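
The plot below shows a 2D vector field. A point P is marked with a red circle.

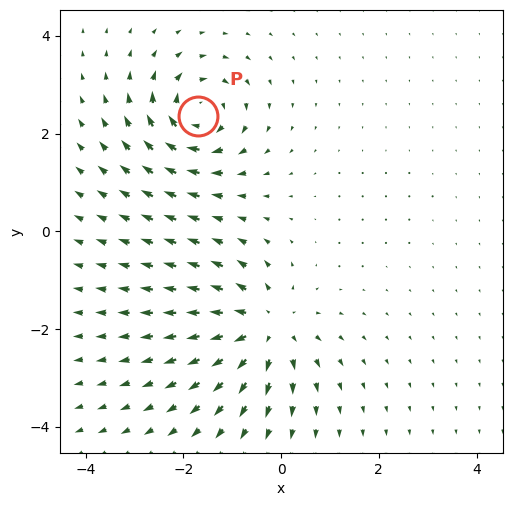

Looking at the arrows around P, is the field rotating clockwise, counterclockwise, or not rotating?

clockwise

Near P at (-1.7, 2.4) the arrows circulate clockwise. The curl (z-component) there is about -5; negative curl means clockwise rotation.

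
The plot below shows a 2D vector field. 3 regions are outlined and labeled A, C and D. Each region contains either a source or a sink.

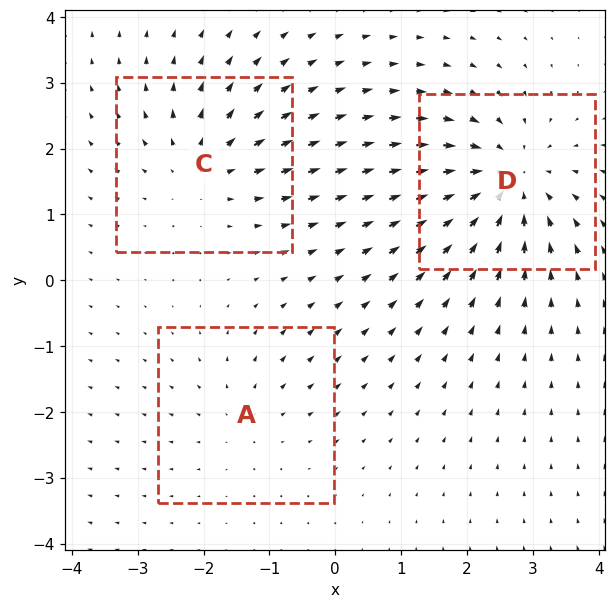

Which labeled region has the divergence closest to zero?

Divergence at each region's feature centre — A: about +2, C: about +3, D: about -5. Region A is closest to zero.

A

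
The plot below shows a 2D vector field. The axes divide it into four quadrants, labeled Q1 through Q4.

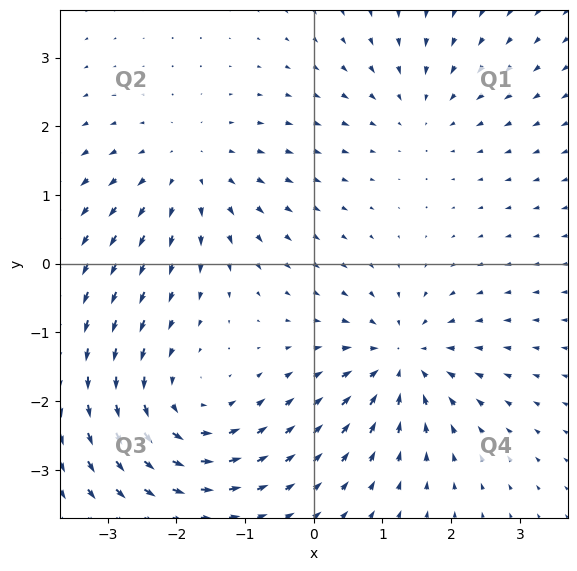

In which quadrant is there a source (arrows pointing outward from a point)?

Q2

The source sits at approximately (-1.8, 1.3), which lies in quadrant Q2. The divergence there is about +3, positive as expected for a source.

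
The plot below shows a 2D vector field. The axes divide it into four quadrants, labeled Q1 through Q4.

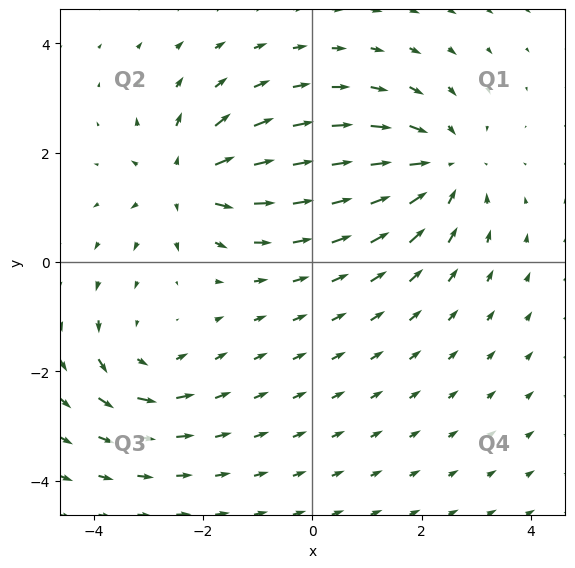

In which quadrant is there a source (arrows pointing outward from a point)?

The source sits at approximately (-2.3, 1.5), which lies in quadrant Q2. The divergence there is about +5, positive as expected for a source.

Q2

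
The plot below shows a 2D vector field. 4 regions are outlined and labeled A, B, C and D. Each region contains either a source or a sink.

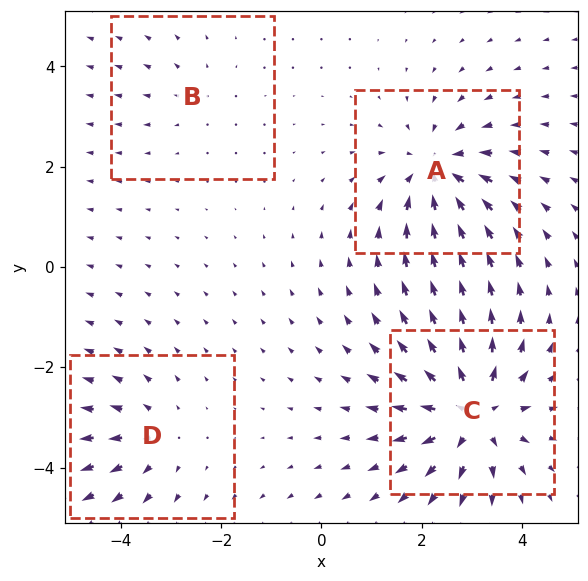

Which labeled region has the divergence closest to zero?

Divergence at each region's feature centre — A: about -5, B: about +2, C: about +6, D: about +3. Region B is closest to zero.

B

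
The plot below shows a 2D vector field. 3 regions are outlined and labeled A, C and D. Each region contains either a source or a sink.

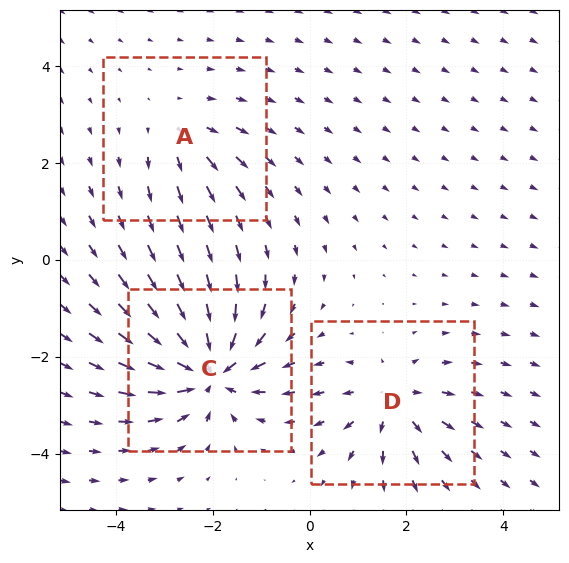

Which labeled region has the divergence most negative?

C

Divergence at each region's feature centre — A: about +2, C: about -6, D: about +4. Region C is most negative.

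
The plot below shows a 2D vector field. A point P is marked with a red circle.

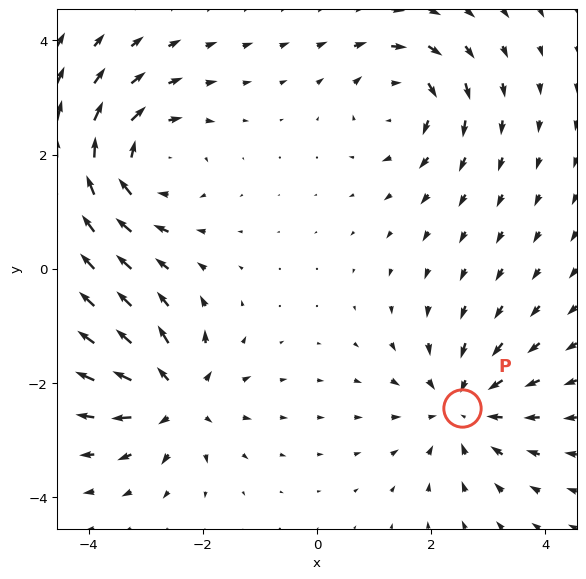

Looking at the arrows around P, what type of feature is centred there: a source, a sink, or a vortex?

At P (2.5, -2.4) the arrows converge inward. Divergence about -4, curl ≈0 — negative divergence with near-zero curl is a sink.

sink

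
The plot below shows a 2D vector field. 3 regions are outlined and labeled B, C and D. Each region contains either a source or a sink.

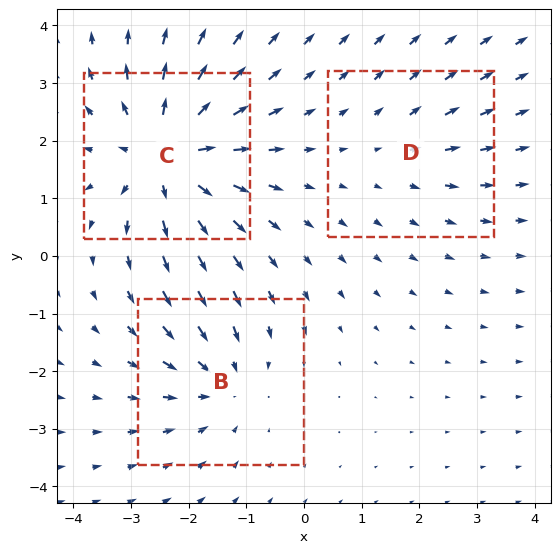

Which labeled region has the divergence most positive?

C

Divergence at each region's feature centre — B: about -3, C: about +5, D: about +2. Region C is most positive.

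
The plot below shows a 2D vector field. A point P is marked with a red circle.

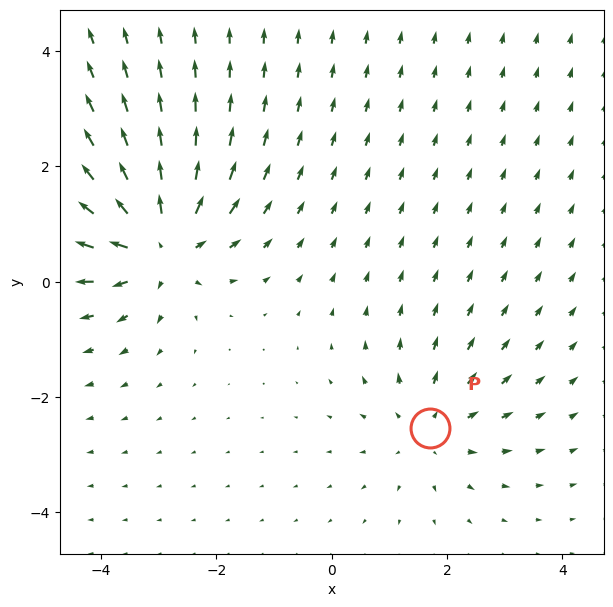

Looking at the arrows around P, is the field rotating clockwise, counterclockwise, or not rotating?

not rotating

Near P at (1.7, -2.5) the arrows show no circulation. The curl there is ≈0.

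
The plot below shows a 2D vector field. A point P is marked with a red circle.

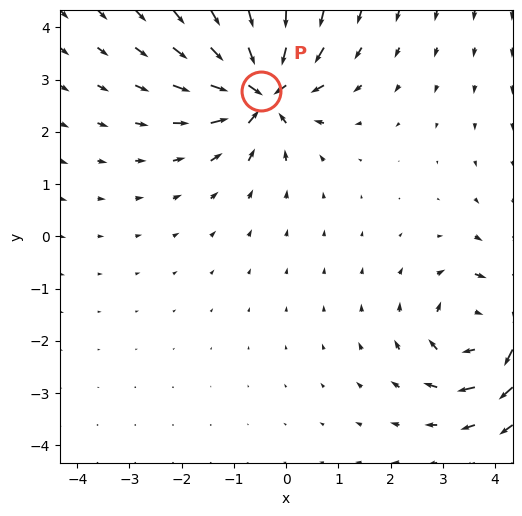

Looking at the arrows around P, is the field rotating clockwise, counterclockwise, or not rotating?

not rotating

Near P at (-0.5, 2.8) the arrows show no circulation. The curl there is ≈0.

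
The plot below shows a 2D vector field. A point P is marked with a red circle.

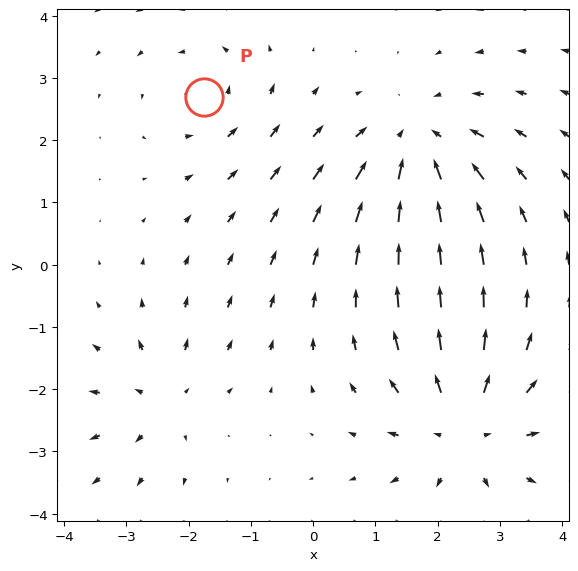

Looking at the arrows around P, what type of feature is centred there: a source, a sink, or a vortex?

vortex

At P (-1.8, 2.7) the arrows circulate counterclockwise. Divergence ≈0, curl about +3 — near-zero divergence with nonzero curl is a vortex.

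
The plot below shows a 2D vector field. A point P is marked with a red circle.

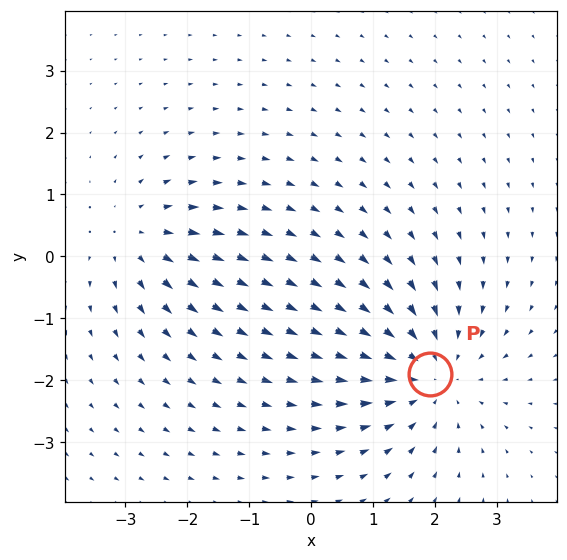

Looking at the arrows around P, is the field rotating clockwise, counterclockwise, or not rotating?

Near P at (1.9, -1.9) the arrows show no circulation. The curl there is ≈0.

not rotating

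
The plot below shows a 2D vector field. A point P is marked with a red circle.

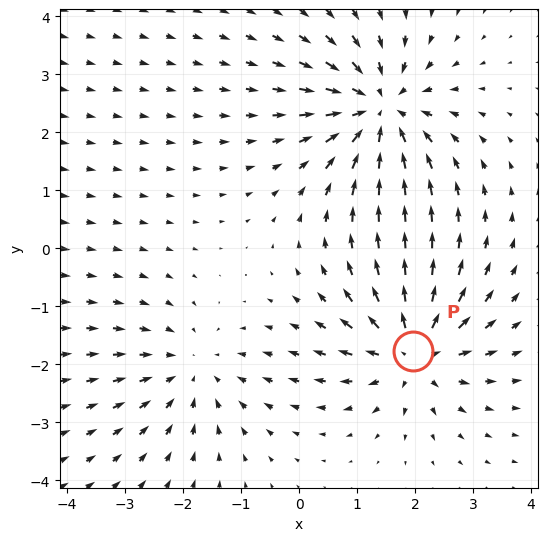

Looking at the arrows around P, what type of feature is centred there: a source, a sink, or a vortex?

source

At P (2.0, -1.8) the arrows spread outward. Divergence about +5, curl ≈0 — positive divergence with near-zero curl is a source.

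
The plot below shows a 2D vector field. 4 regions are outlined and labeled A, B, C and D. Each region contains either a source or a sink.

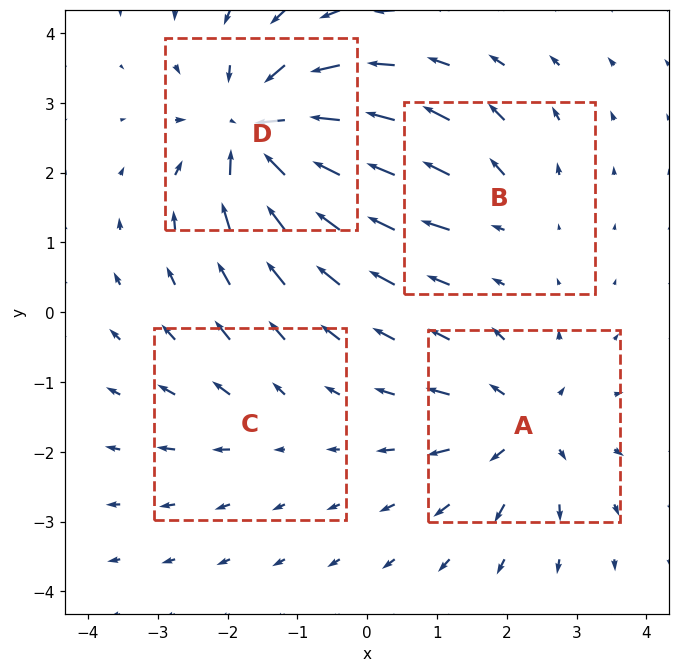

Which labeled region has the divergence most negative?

Divergence at each region's feature centre — A: about +5, B: about +3, C: about +2, D: about -8. Region D is most negative.

D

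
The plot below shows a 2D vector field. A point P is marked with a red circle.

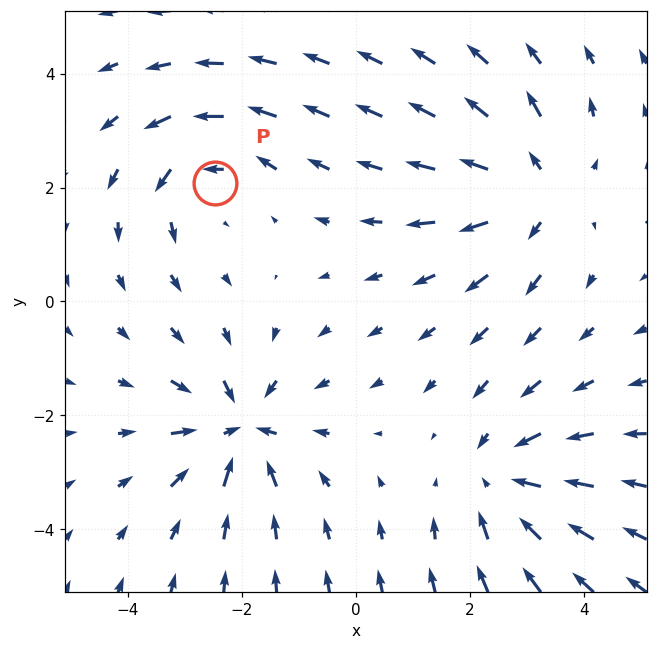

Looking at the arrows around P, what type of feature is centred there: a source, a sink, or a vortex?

At P (-2.5, 2.1) the arrows circulate counterclockwise. Divergence ≈0, curl about +3 — near-zero divergence with nonzero curl is a vortex.

vortex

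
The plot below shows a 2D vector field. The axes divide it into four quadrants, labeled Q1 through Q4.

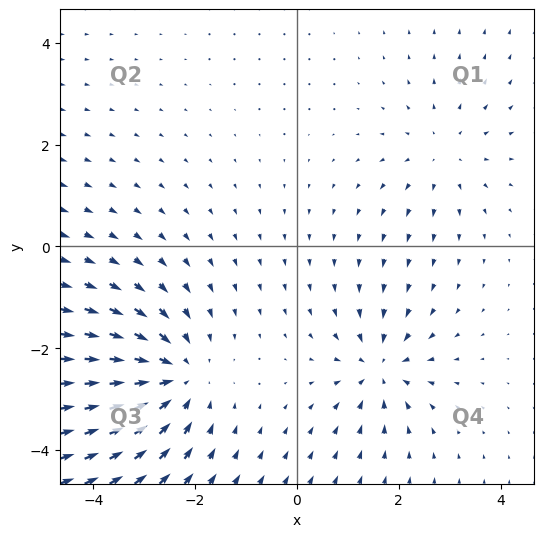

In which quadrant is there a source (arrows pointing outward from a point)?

Q1

The source sits at approximately (2.9, 1.8), which lies in quadrant Q1. The divergence there is about +2, positive as expected for a source.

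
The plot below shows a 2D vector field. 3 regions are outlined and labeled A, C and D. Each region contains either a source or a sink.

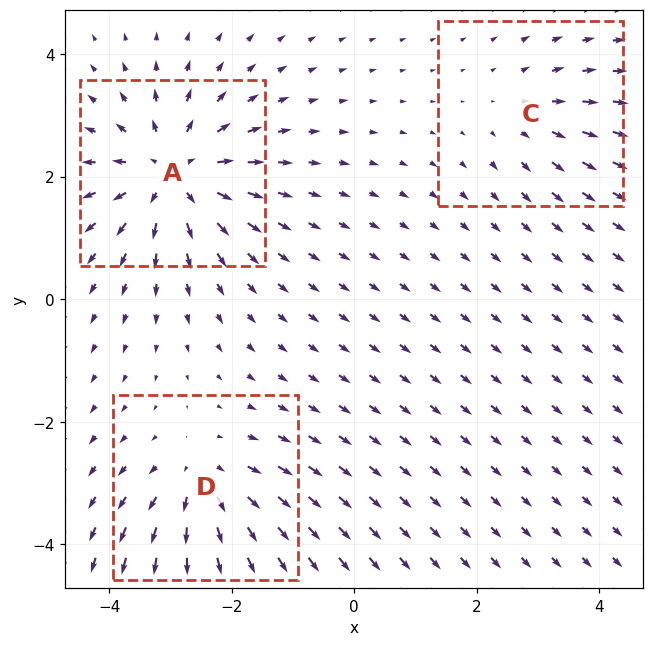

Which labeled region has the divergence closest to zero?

Divergence at each region's feature centre — A: about +5, C: about +2, D: about +4. Region C is closest to zero.

C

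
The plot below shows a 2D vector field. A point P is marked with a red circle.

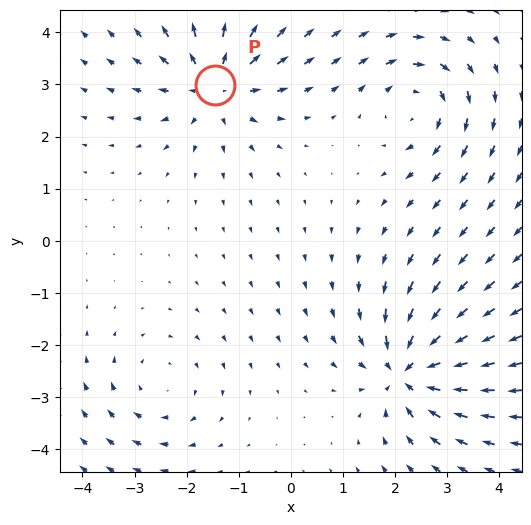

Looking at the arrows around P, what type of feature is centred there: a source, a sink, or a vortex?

source

At P (-1.5, 3.0) the arrows spread outward. Divergence about +5, curl ≈0 — positive divergence with near-zero curl is a source.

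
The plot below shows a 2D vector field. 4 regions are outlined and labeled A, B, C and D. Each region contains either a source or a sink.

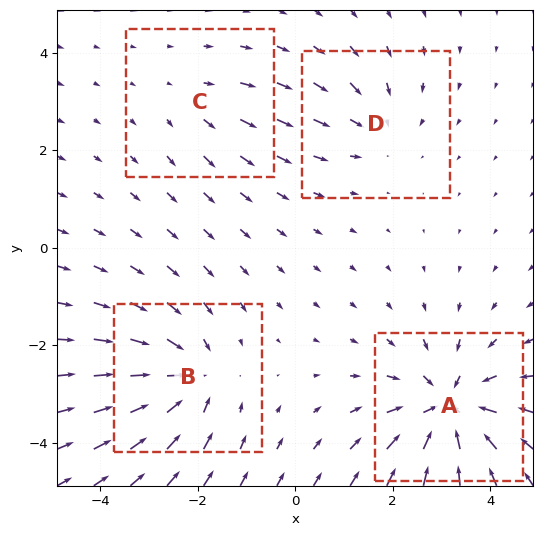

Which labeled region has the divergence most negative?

Divergence at each region's feature centre — A: about -7, B: about -5, C: about +2, D: about -3. Region A is most negative.

A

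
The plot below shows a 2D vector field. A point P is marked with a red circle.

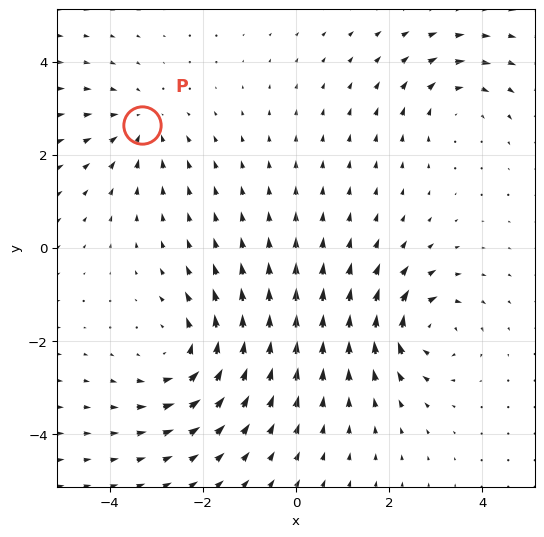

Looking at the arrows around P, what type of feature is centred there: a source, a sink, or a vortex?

sink

At P (-3.3, 2.6) the arrows converge inward. Divergence about -3, curl ≈0 — negative divergence with near-zero curl is a sink.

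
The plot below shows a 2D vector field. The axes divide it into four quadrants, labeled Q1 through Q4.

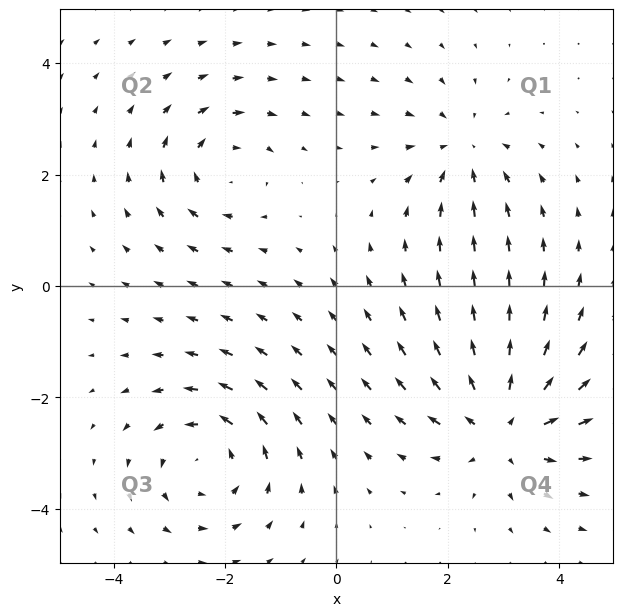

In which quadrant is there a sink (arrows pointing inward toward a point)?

Q1

The sink sits at approximately (2.3, 2.4), which lies in quadrant Q1. The divergence there is about -3, negative as expected for a sink.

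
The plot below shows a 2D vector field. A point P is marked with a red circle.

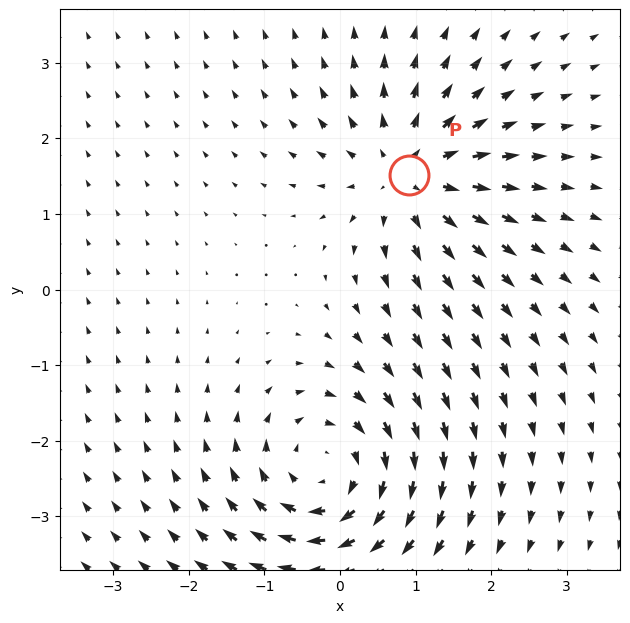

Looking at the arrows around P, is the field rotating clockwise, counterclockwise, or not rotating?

not rotating

Near P at (0.9, 1.5) the arrows show no circulation. The curl there is ≈0.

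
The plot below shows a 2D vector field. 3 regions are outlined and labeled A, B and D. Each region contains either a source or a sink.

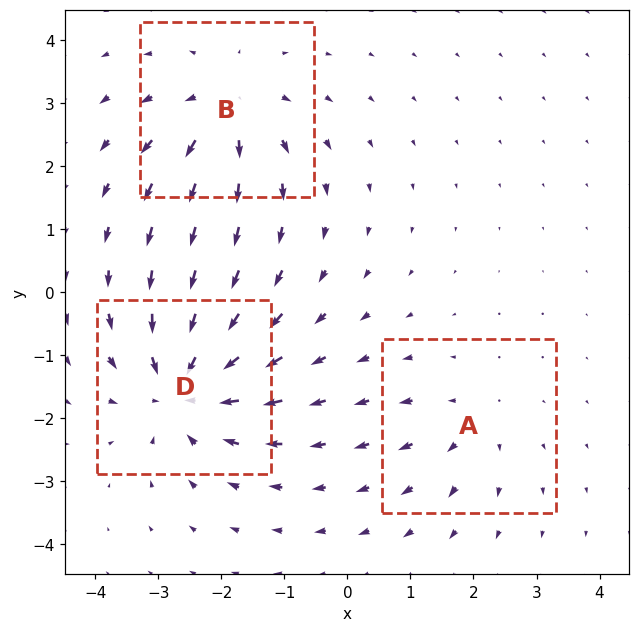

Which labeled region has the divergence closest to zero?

Divergence at each region's feature centre — A: about +2, B: about +4, D: about -5. Region A is closest to zero.

A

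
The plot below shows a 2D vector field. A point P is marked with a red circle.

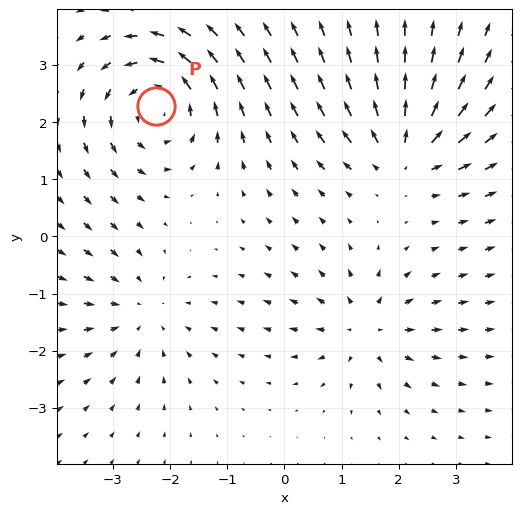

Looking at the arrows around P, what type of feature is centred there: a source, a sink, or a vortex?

vortex

At P (-2.2, 2.3) the arrows circulate counterclockwise. Divergence ≈0, curl about +5 — near-zero divergence with nonzero curl is a vortex.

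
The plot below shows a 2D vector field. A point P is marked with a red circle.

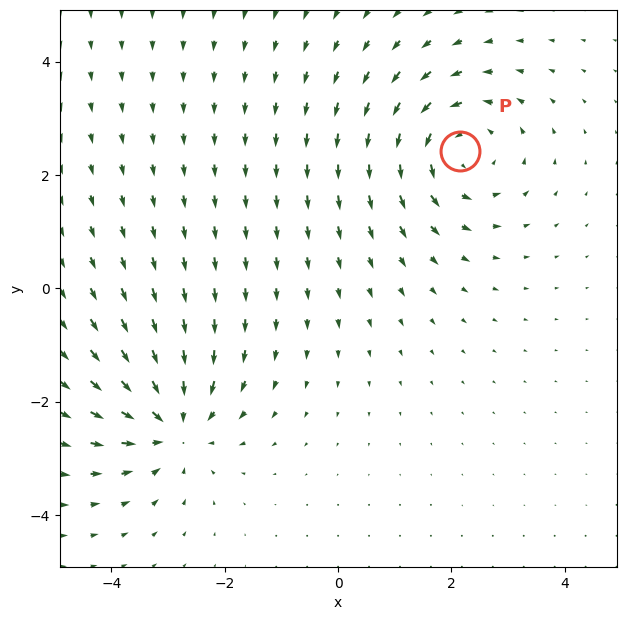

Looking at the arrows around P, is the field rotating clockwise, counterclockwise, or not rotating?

Near P at (2.1, 2.4) the arrows circulate counterclockwise. The curl (z-component) there is about +4; positive curl means counterclockwise rotation.

counterclockwise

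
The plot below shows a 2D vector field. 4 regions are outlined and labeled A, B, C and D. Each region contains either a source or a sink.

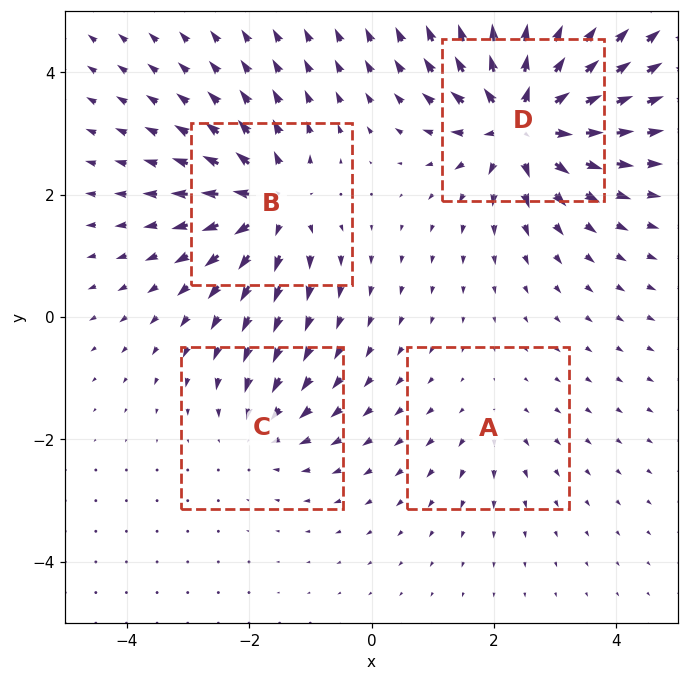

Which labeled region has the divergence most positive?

Divergence at each region's feature centre — A: about +2, B: about +6, C: about -4, D: about +9. Region D is most positive.

D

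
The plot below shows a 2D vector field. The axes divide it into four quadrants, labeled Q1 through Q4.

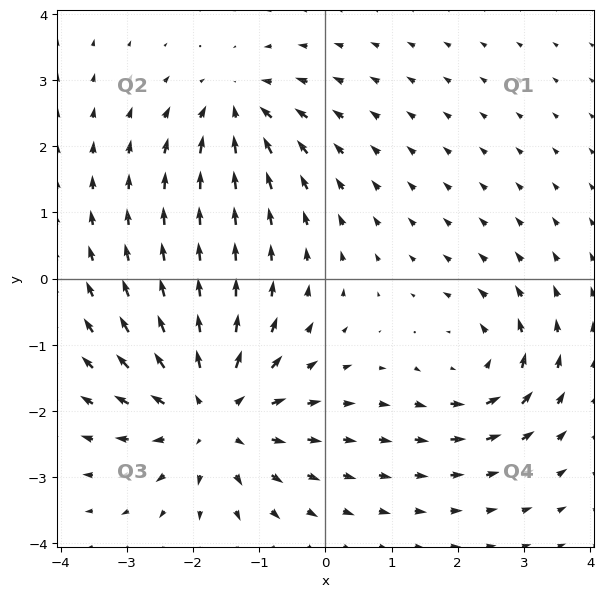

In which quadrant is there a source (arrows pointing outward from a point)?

The source sits at approximately (-1.7, -2.0), which lies in quadrant Q3. The divergence there is about +4, positive as expected for a source.

Q3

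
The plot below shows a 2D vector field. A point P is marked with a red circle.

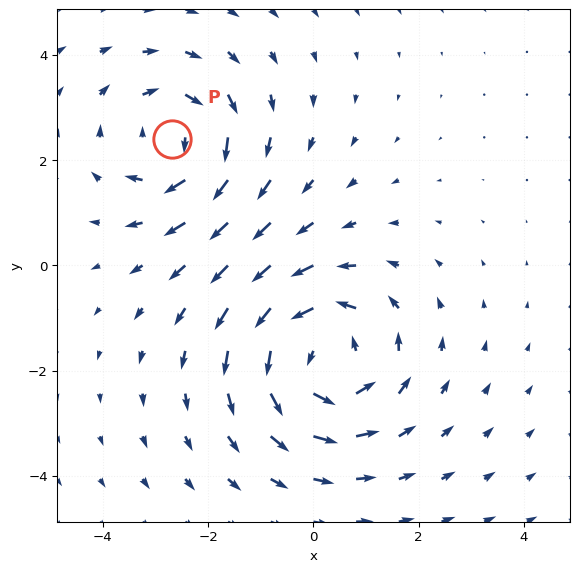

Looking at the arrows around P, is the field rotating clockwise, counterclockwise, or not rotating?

Near P at (-2.7, 2.4) the arrows circulate clockwise. The curl (z-component) there is about -3; negative curl means clockwise rotation.

clockwise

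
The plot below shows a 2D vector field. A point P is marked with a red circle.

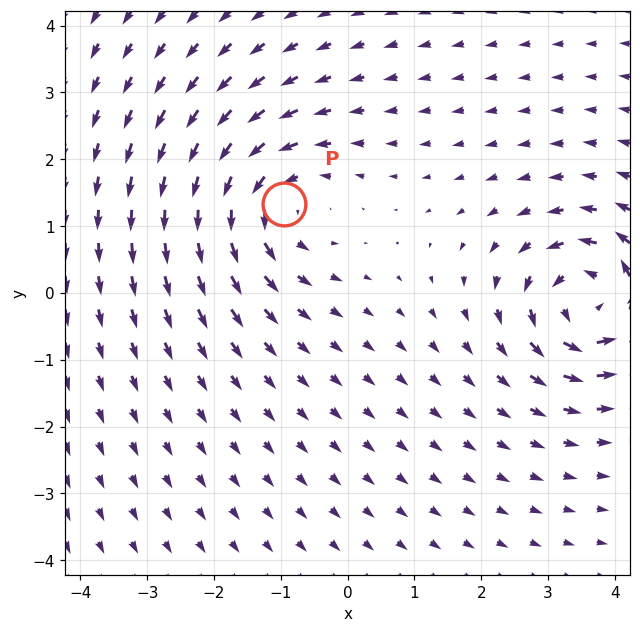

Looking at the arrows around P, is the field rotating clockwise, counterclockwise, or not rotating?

Near P at (-0.9, 1.3) the arrows circulate counterclockwise. The curl (z-component) there is about +5; positive curl means counterclockwise rotation.

counterclockwise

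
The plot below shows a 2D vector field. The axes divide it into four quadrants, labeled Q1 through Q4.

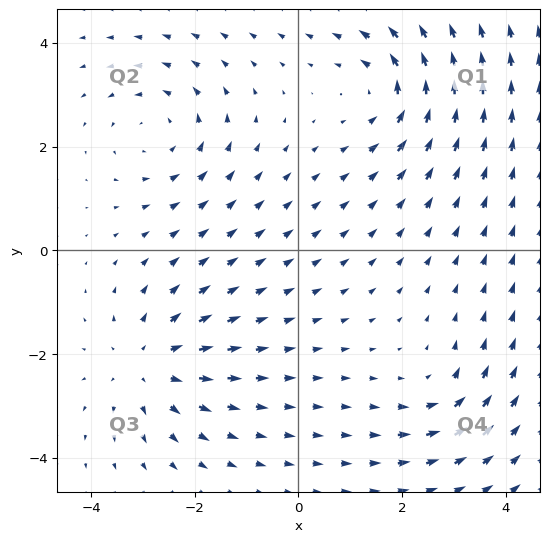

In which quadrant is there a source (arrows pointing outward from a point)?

Q3

The source sits at approximately (-2.9, -2.2), which lies in quadrant Q3. The divergence there is about +4, positive as expected for a source.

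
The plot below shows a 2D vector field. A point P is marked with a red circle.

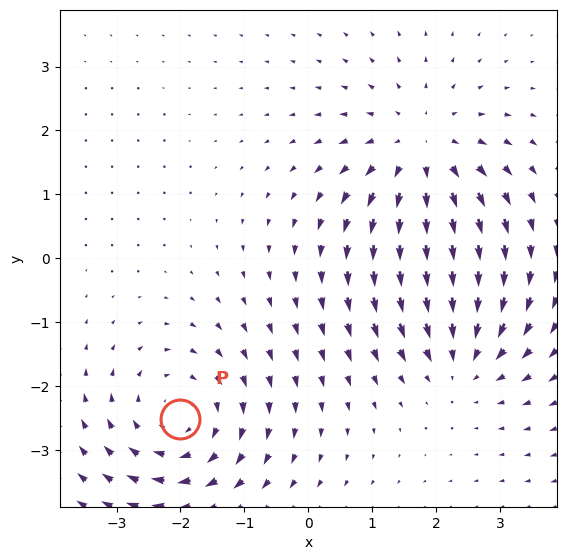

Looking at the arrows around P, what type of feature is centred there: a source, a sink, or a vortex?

At P (-2.0, -2.5) the arrows circulate clockwise. Divergence ≈0, curl about -4 — near-zero divergence with nonzero curl is a vortex.

vortex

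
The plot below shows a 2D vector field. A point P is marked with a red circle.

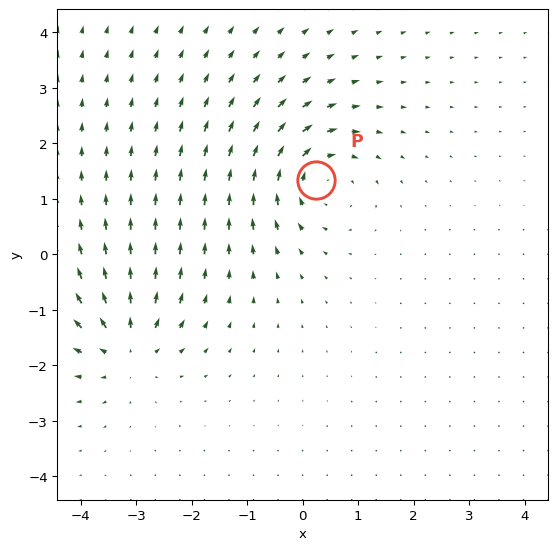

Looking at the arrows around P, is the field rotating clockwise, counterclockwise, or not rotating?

Near P at (0.2, 1.3) the arrows circulate clockwise. The curl (z-component) there is about -4; negative curl means clockwise rotation.

clockwise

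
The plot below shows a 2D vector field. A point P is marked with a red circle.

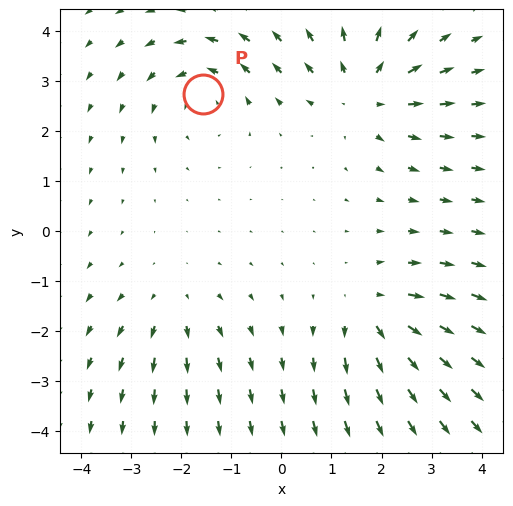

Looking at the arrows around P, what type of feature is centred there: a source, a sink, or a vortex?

vortex

At P (-1.6, 2.7) the arrows circulate counterclockwise. Divergence ≈0, curl about +3 — near-zero divergence with nonzero curl is a vortex.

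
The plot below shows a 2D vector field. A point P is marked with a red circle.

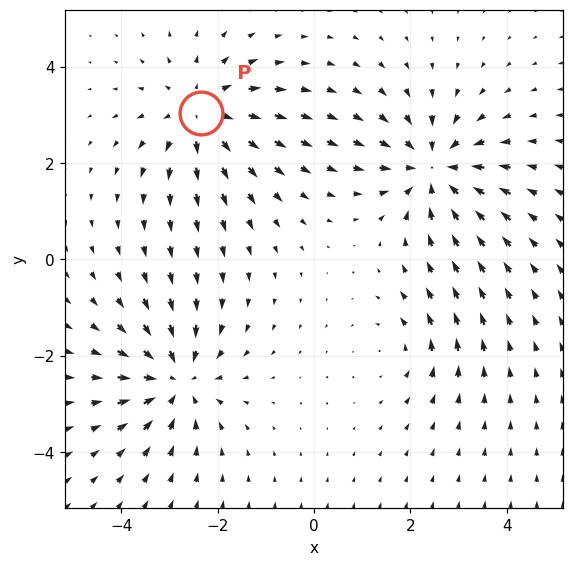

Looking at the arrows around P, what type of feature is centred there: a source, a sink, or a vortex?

At P (-2.3, 3.0) the arrows spread outward. Divergence about +4, curl ≈0 — positive divergence with near-zero curl is a source.

source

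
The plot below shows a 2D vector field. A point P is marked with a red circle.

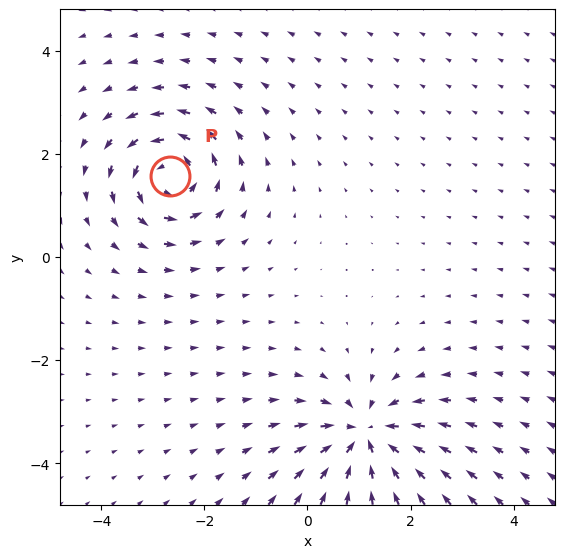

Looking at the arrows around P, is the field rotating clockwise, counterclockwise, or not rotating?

counterclockwise

Near P at (-2.7, 1.6) the arrows circulate counterclockwise. The curl (z-component) there is about +4; positive curl means counterclockwise rotation.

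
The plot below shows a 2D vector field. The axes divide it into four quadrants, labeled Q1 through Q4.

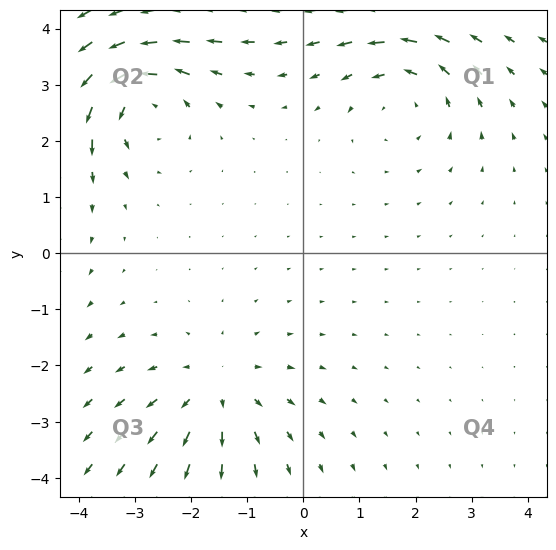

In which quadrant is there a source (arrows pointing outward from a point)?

Q3

The source sits at approximately (-1.6, -2.4), which lies in quadrant Q3. The divergence there is about +3, positive as expected for a source.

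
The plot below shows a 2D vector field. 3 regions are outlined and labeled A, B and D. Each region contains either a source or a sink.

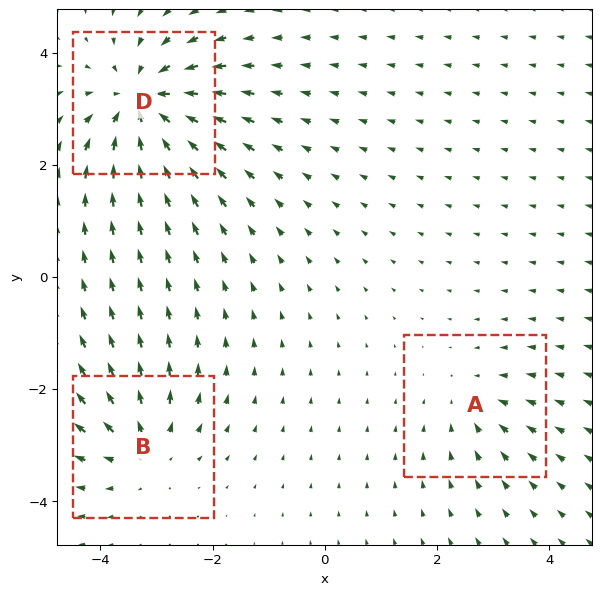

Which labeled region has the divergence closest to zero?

A

Divergence at each region's feature centre — A: about -2, B: about +3, D: about -5. Region A is closest to zero.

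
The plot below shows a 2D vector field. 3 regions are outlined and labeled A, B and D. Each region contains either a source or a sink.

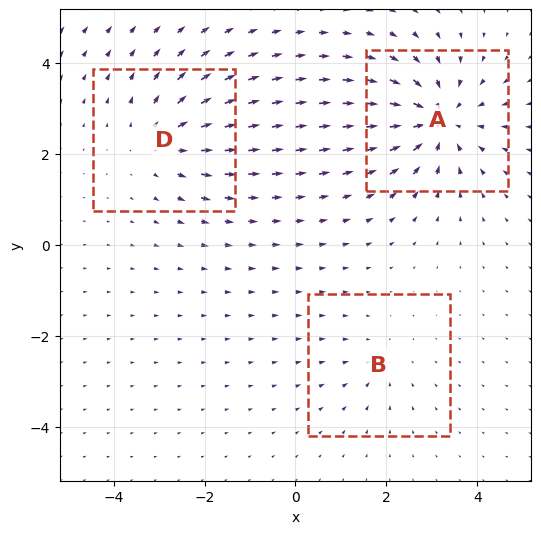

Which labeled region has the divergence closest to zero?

Divergence at each region's feature centre — A: about -5, B: about -2, D: about +3. Region B is closest to zero.

B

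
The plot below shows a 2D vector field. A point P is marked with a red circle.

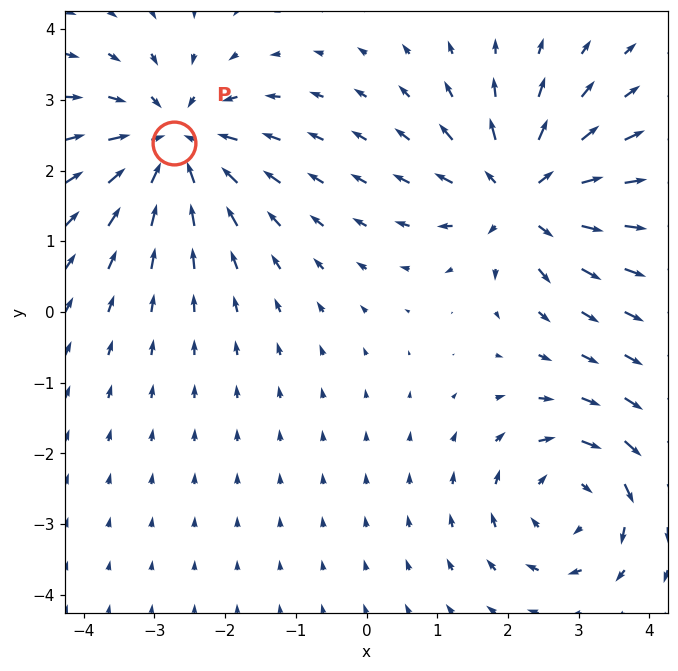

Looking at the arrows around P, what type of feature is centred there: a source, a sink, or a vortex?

At P (-2.7, 2.4) the arrows converge inward. Divergence about -5, curl ≈0 — negative divergence with near-zero curl is a sink.

sink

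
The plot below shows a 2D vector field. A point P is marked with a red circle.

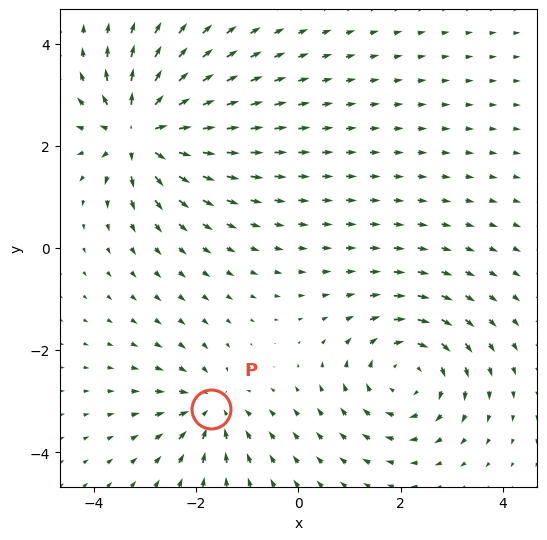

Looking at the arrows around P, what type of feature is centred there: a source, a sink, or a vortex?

At P (-1.7, -3.1) the arrows converge inward. Divergence about -4, curl ≈0 — negative divergence with near-zero curl is a sink.

sink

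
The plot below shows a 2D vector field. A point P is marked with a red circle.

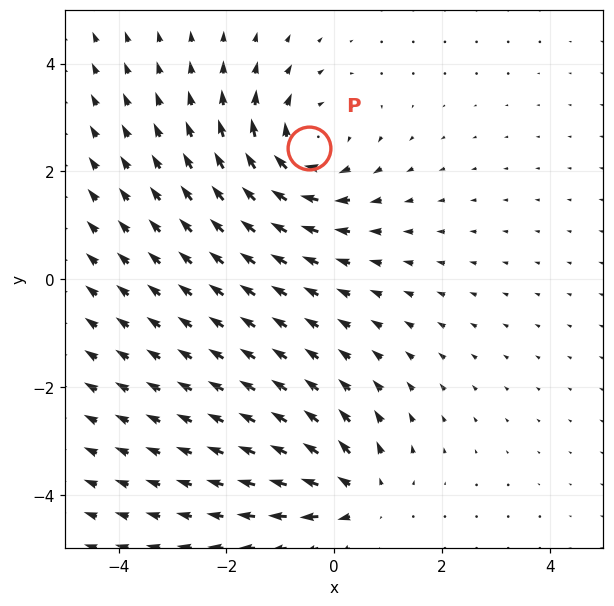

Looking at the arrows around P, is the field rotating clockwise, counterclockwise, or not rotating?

Near P at (-0.5, 2.4) the arrows circulate clockwise. The curl (z-component) there is about -4; negative curl means clockwise rotation.

clockwise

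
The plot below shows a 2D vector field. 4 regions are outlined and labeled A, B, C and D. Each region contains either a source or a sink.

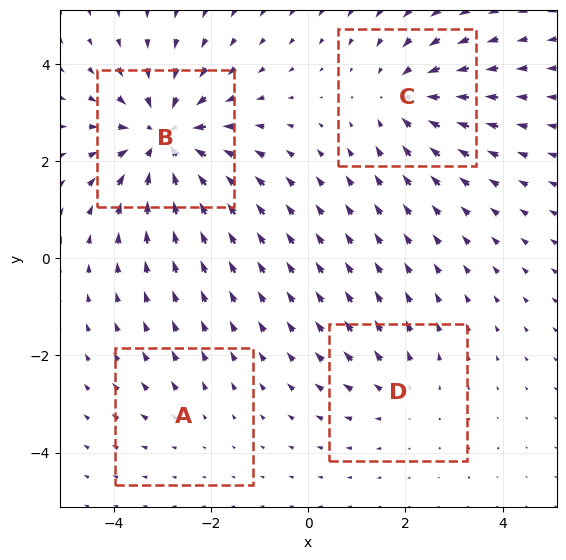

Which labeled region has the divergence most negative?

Divergence at each region's feature centre — A: about +2, B: about -7, C: about -4, D: about +3. Region B is most negative.

B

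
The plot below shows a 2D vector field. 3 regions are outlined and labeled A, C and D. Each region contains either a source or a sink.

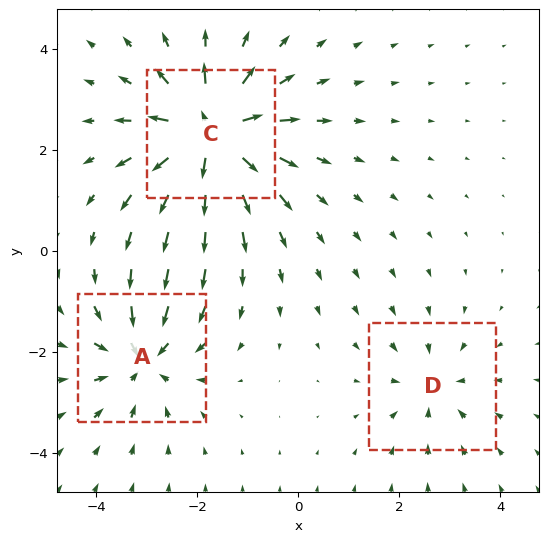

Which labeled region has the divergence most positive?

Divergence at each region's feature centre — A: about -4, C: about +6, D: about -3. Region C is most positive.

C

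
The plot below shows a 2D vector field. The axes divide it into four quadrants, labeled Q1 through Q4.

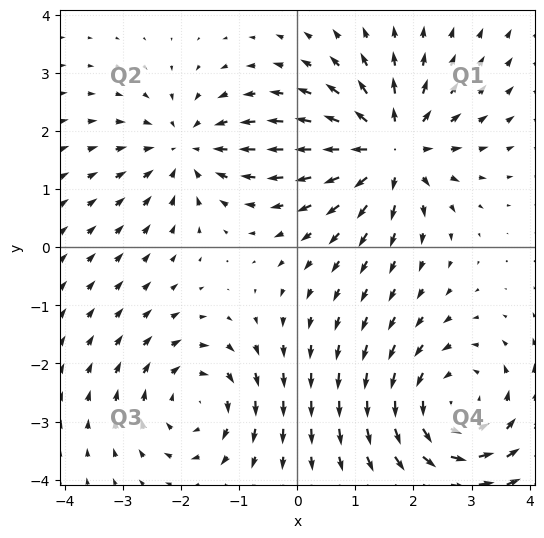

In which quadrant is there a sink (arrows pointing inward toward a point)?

Q2

The sink sits at approximately (-1.9, 1.7), which lies in quadrant Q2. The divergence there is about -4, negative as expected for a sink.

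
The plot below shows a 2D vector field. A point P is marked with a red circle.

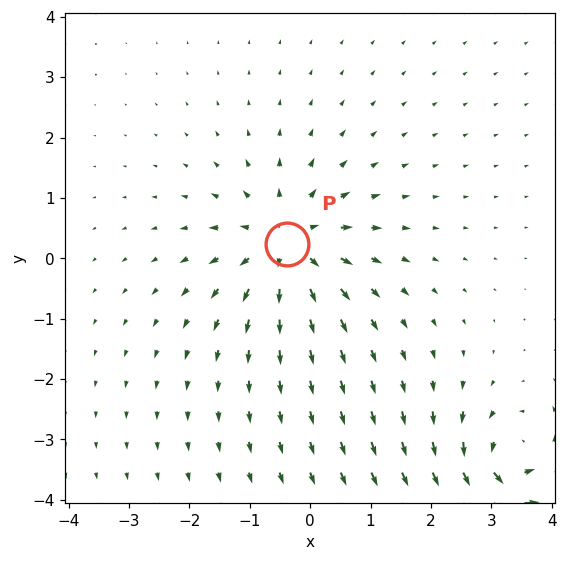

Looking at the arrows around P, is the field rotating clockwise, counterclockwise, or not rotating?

Near P at (-0.4, 0.2) the arrows show no circulation. The curl there is ≈0.

not rotating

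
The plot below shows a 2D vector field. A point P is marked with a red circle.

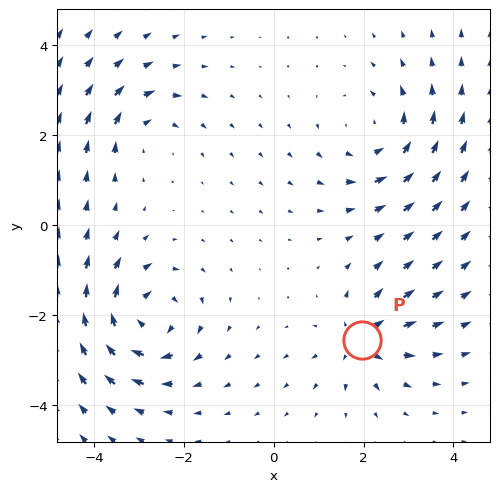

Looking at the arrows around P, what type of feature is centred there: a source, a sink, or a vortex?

source

At P (2.0, -2.6) the arrows spread outward. Divergence about +4, curl ≈0 — positive divergence with near-zero curl is a source.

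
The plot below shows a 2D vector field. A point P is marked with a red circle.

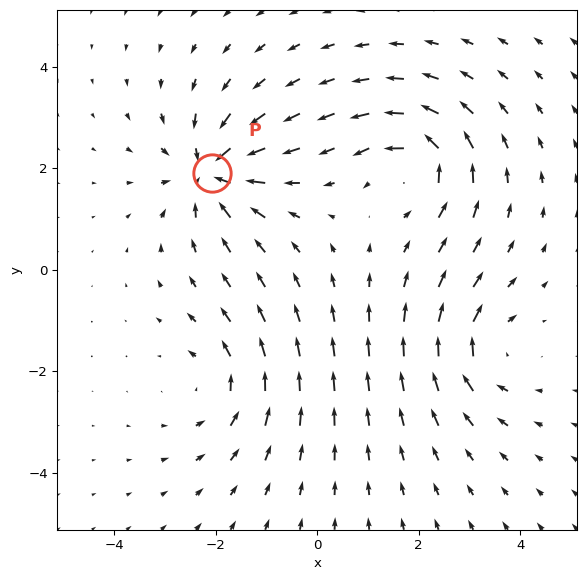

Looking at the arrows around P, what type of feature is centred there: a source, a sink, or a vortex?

sink

At P (-2.1, 1.9) the arrows converge inward. Divergence about -6, curl ≈0 — negative divergence with near-zero curl is a sink.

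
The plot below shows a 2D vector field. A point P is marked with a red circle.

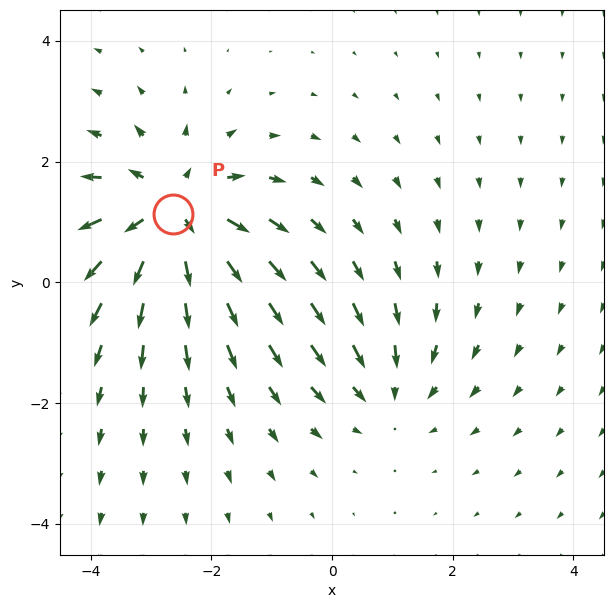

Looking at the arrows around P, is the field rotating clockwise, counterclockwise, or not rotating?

not rotating

Near P at (-2.6, 1.1) the arrows show no circulation. The curl there is ≈0.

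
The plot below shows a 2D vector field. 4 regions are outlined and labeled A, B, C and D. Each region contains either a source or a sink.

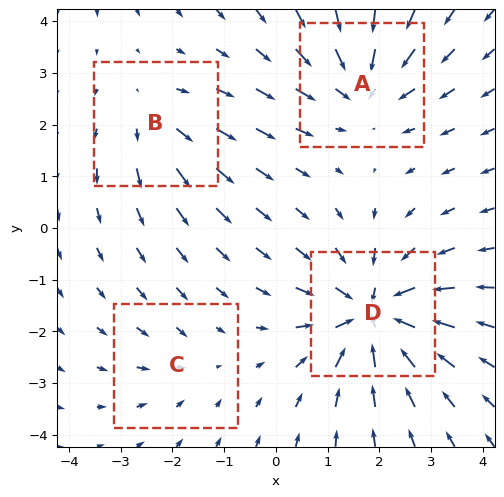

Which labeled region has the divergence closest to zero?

Divergence at each region's feature centre — A: about -5, B: about +3, C: about -2, D: about -7. Region C is closest to zero.

C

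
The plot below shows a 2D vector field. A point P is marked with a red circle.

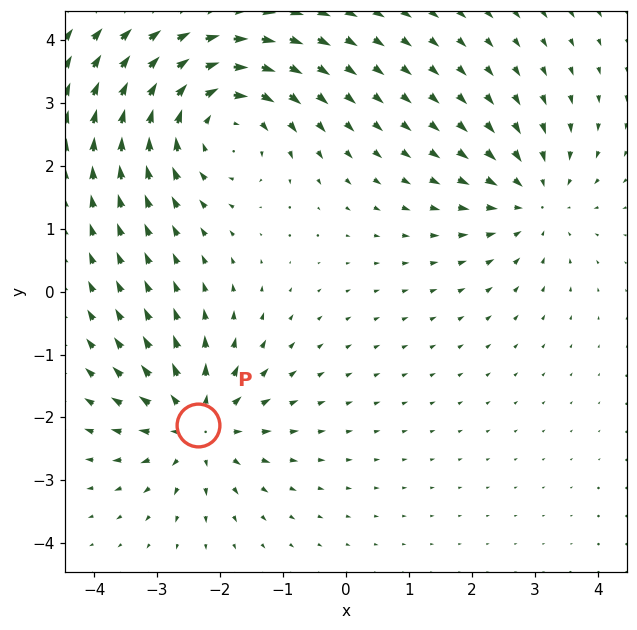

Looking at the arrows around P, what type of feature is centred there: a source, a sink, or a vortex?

source

At P (-2.4, -2.1) the arrows spread outward. Divergence about +4, curl ≈0 — positive divergence with near-zero curl is a source.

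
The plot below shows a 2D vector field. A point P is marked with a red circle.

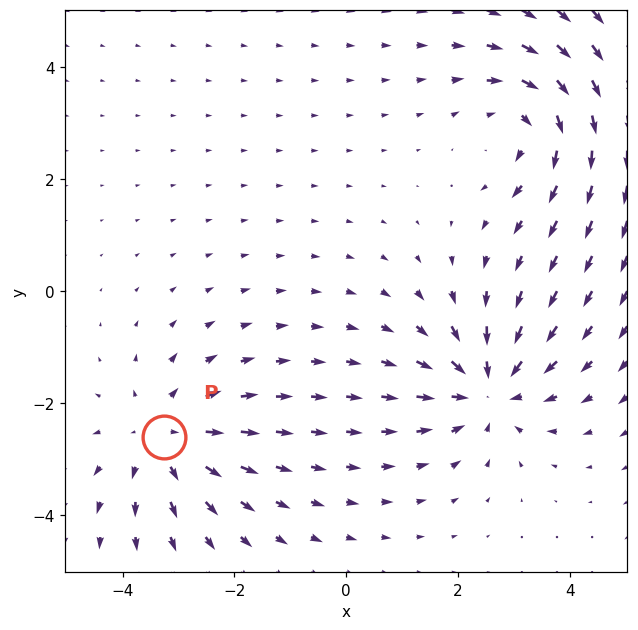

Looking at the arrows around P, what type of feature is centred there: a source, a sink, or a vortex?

source

At P (-3.3, -2.6) the arrows spread outward. Divergence about +2, curl ≈0 — positive divergence with near-zero curl is a source.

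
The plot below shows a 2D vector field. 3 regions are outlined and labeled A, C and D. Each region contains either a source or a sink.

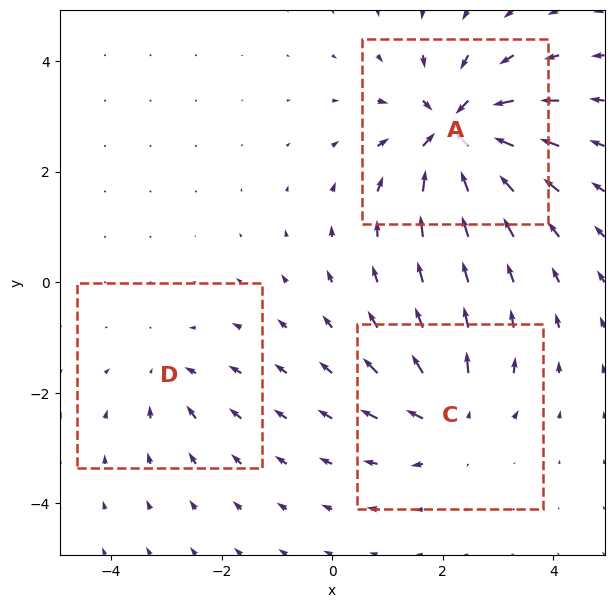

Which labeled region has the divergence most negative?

A

Divergence at each region's feature centre — A: about -6, C: about +4, D: about -3. Region A is most negative.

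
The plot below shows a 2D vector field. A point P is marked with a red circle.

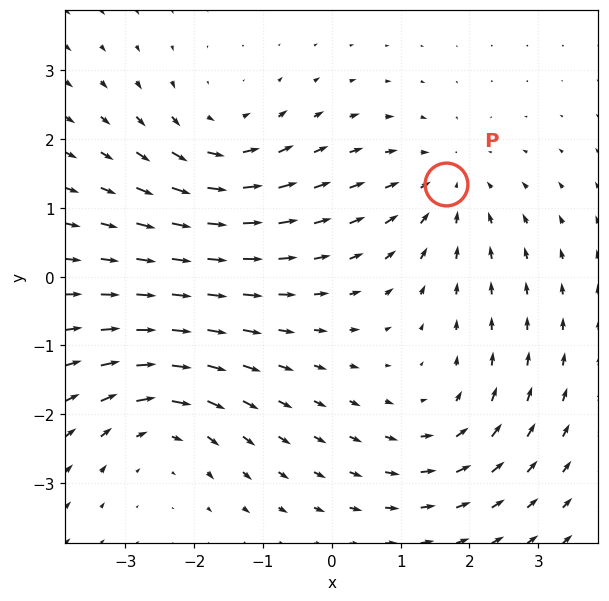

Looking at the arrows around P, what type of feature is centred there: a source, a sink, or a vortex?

At P (1.7, 1.3) the arrows converge inward. Divergence about -4, curl ≈0 — negative divergence with near-zero curl is a sink.

sink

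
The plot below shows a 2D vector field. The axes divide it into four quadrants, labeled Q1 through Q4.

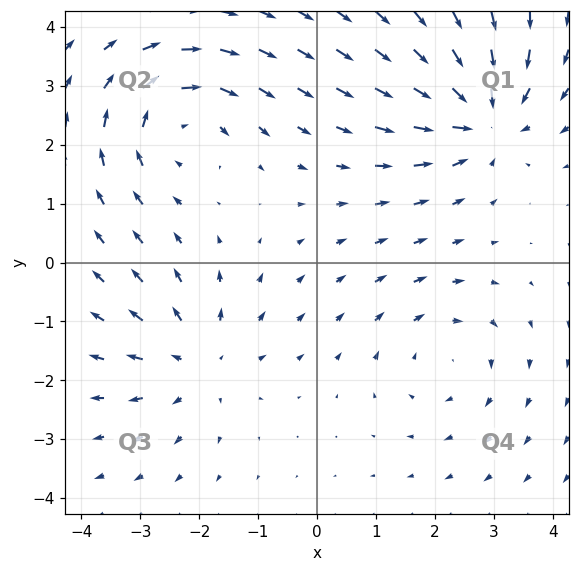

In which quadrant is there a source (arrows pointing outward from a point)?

The source sits at approximately (-2.0, -1.7), which lies in quadrant Q3. The divergence there is about +4, positive as expected for a source.

Q3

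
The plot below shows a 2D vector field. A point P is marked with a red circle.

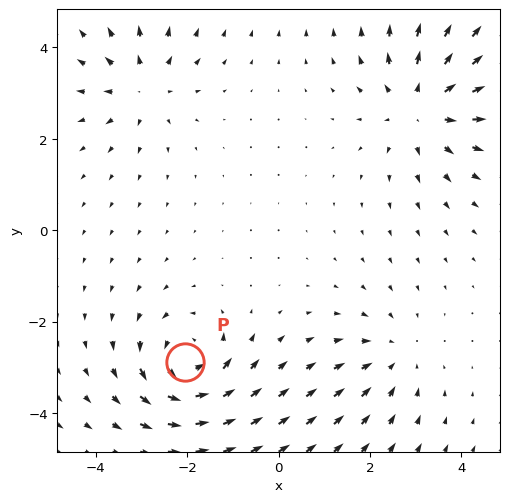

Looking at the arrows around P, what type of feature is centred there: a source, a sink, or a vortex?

At P (-2.0, -2.9) the arrows circulate counterclockwise. Divergence ≈0, curl about +6 — near-zero divergence with nonzero curl is a vortex.

vortex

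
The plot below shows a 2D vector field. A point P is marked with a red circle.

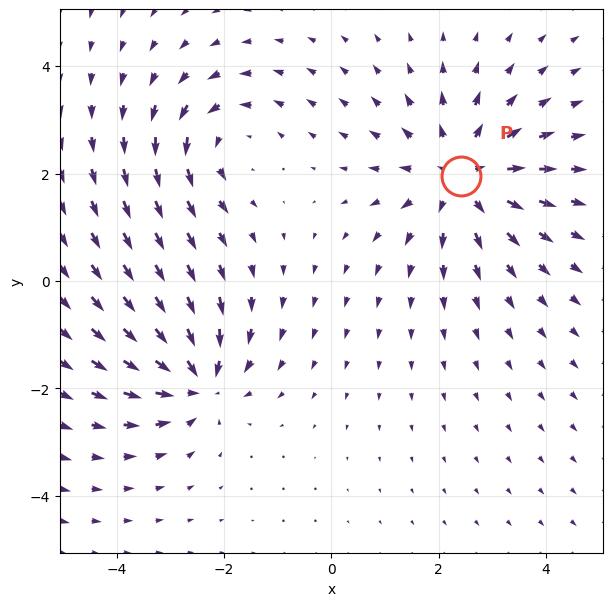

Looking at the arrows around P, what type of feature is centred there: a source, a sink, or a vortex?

source

At P (2.4, 2.0) the arrows spread outward. Divergence about +4, curl ≈0 — positive divergence with near-zero curl is a source.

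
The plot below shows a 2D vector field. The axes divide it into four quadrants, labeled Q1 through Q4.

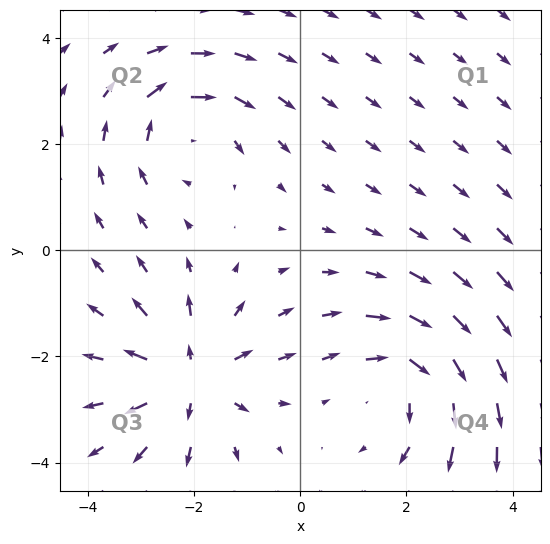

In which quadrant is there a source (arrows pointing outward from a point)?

The source sits at approximately (-2.1, -2.4), which lies in quadrant Q3. The divergence there is about +5, positive as expected for a source.

Q3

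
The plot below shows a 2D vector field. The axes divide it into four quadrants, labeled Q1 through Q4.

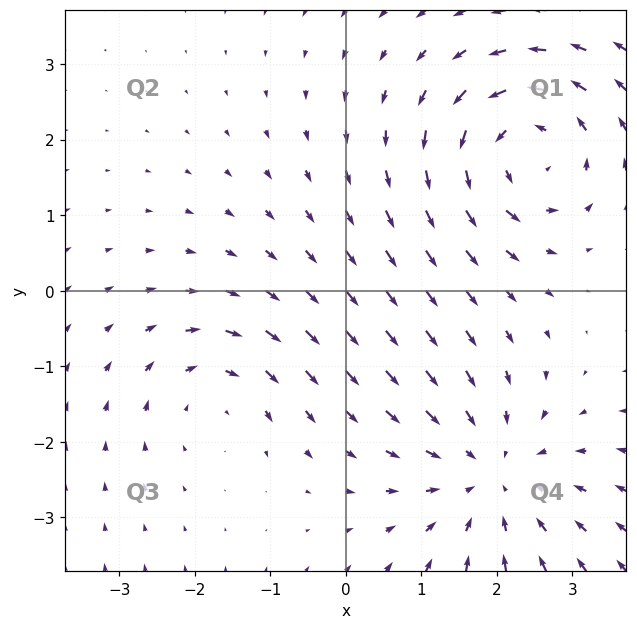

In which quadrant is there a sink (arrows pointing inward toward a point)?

The sink sits at approximately (1.9, -2.5), which lies in quadrant Q4. The divergence there is about -4, negative as expected for a sink.

Q4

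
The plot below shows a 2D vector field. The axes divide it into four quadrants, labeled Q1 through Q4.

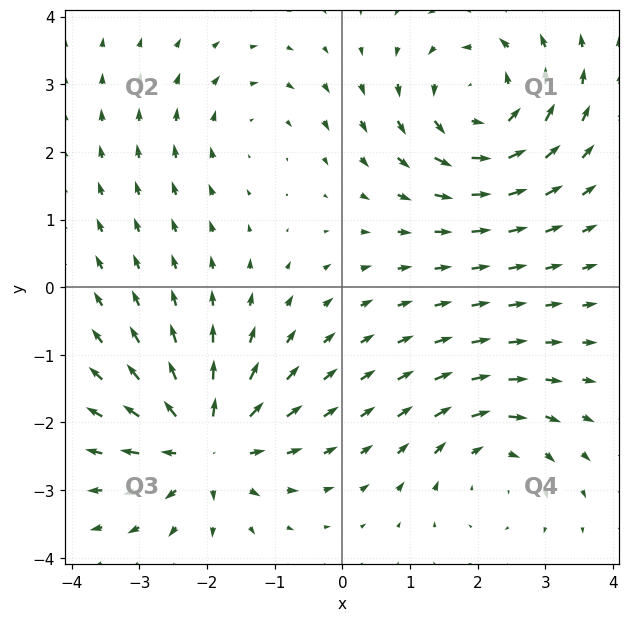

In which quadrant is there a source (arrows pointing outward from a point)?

The source sits at approximately (-2.0, -2.3), which lies in quadrant Q3. The divergence there is about +6, positive as expected for a source.

Q3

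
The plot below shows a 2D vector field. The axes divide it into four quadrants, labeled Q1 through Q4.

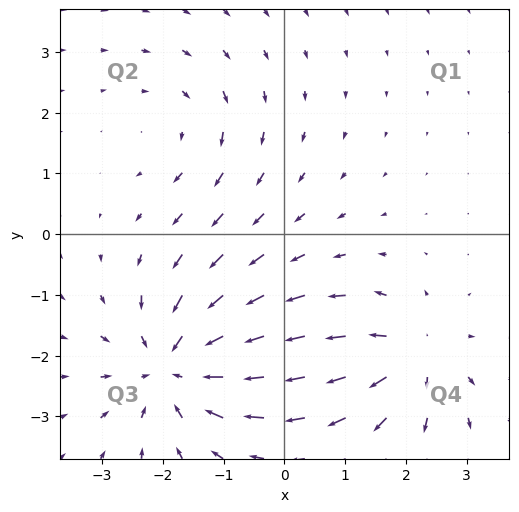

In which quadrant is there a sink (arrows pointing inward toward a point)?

The sink sits at approximately (-1.8, -2.2), which lies in quadrant Q3. The divergence there is about -5, negative as expected for a sink.

Q3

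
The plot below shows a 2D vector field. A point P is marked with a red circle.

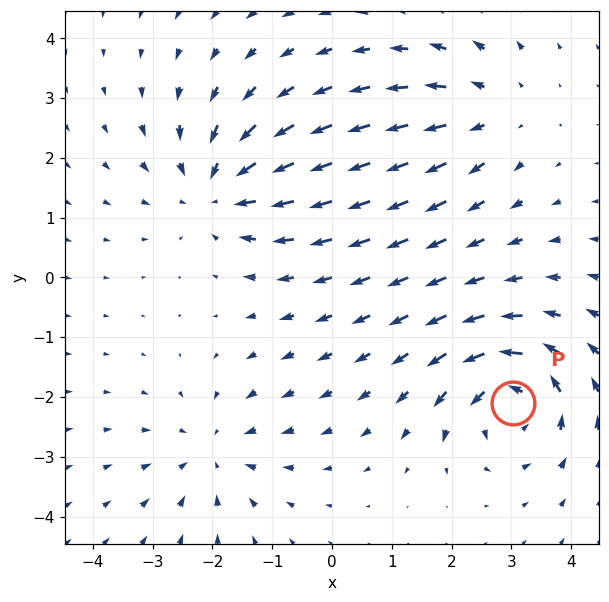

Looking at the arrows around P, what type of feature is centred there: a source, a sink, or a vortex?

vortex

At P (3.0, -2.1) the arrows circulate counterclockwise. Divergence ≈0, curl about +6 — near-zero divergence with nonzero curl is a vortex.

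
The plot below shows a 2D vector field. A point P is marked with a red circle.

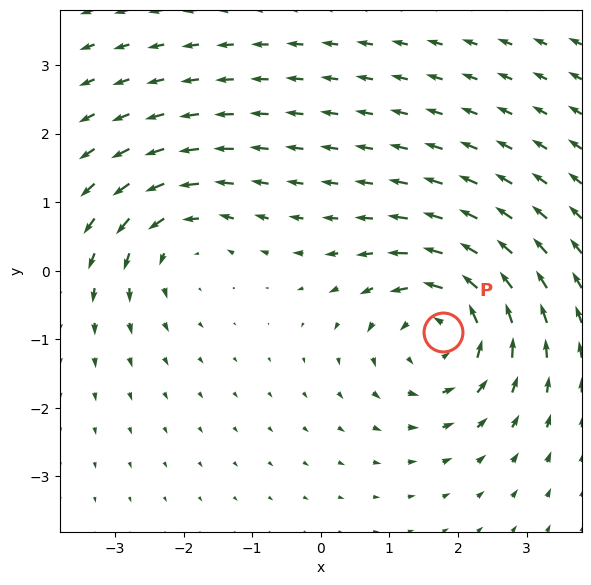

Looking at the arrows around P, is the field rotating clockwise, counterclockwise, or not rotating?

Near P at (1.8, -0.9) the arrows circulate counterclockwise. The curl (z-component) there is about +4; positive curl means counterclockwise rotation.

counterclockwise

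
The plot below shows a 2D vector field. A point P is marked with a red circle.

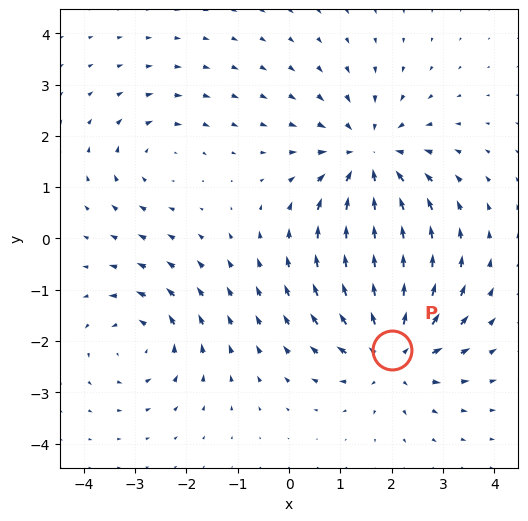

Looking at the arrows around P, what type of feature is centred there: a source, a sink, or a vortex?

source

At P (2.0, -2.2) the arrows spread outward. Divergence about +5, curl ≈0 — positive divergence with near-zero curl is a source.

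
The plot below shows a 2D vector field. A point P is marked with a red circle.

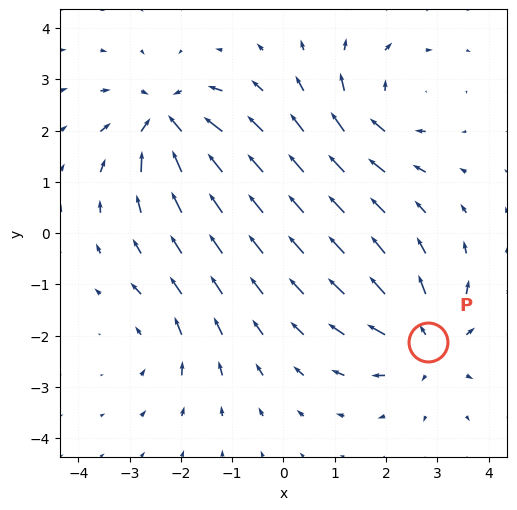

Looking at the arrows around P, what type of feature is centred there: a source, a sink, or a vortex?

At P (2.8, -2.1) the arrows spread outward. Divergence about +4, curl ≈0 — positive divergence with near-zero curl is a source.

source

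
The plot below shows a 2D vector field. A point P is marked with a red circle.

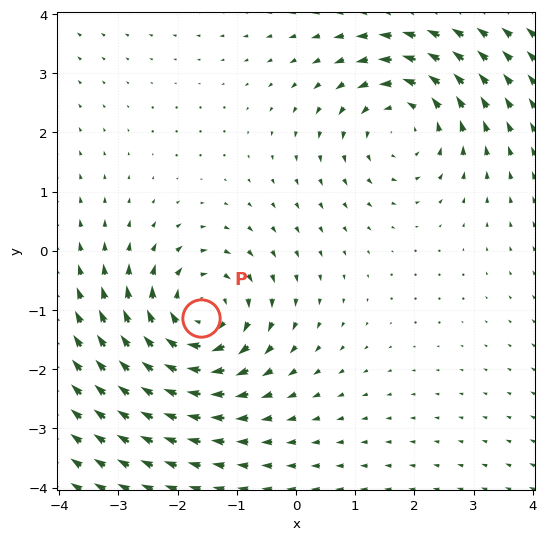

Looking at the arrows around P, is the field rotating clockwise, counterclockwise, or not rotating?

clockwise

Near P at (-1.6, -1.1) the arrows circulate clockwise. The curl (z-component) there is about -3; negative curl means clockwise rotation.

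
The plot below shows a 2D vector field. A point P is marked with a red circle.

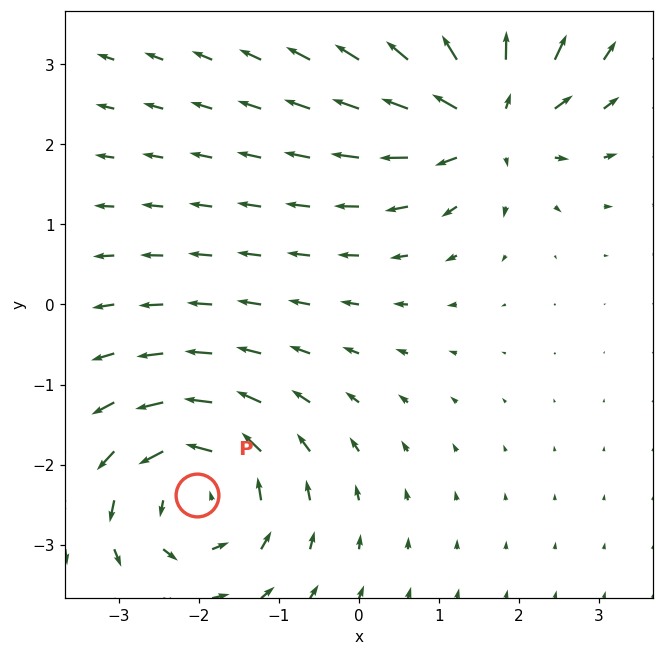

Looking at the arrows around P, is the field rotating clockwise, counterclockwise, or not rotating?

Near P at (-2.0, -2.4) the arrows circulate counterclockwise. The curl (z-component) there is about +5; positive curl means counterclockwise rotation.

counterclockwise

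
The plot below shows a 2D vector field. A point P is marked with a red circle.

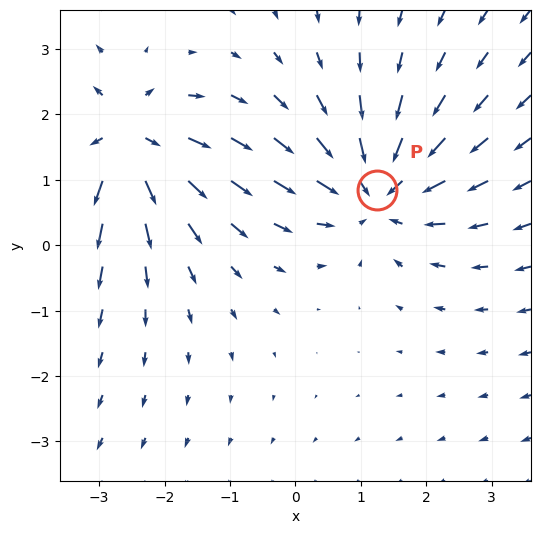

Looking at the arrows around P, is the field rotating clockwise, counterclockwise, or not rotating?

Near P at (1.2, 0.8) the arrows show no circulation. The curl there is ≈0.

not rotating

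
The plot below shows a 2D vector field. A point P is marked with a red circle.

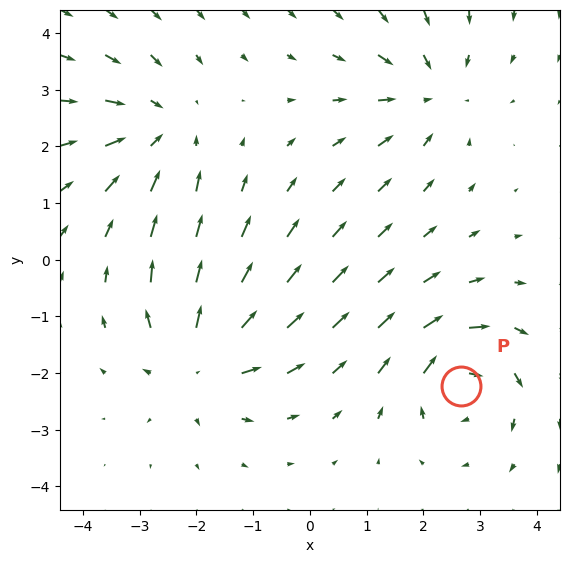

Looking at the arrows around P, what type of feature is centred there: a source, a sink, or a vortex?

At P (2.7, -2.2) the arrows circulate clockwise. Divergence ≈0, curl about -6 — near-zero divergence with nonzero curl is a vortex.

vortex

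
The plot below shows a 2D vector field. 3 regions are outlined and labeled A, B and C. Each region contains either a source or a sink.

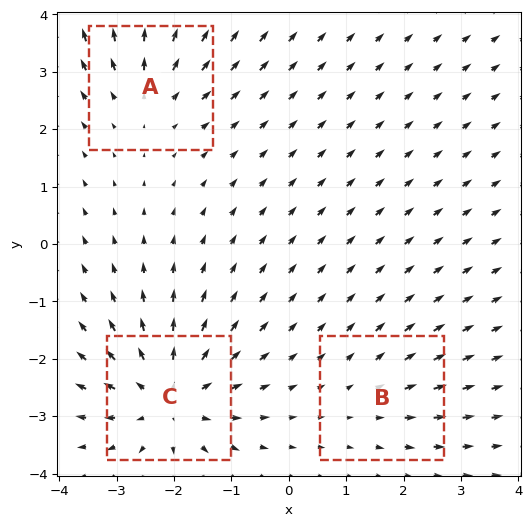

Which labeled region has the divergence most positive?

Divergence at each region's feature centre — A: about +3, B: about +2, C: about +5. Region C is most positive.

C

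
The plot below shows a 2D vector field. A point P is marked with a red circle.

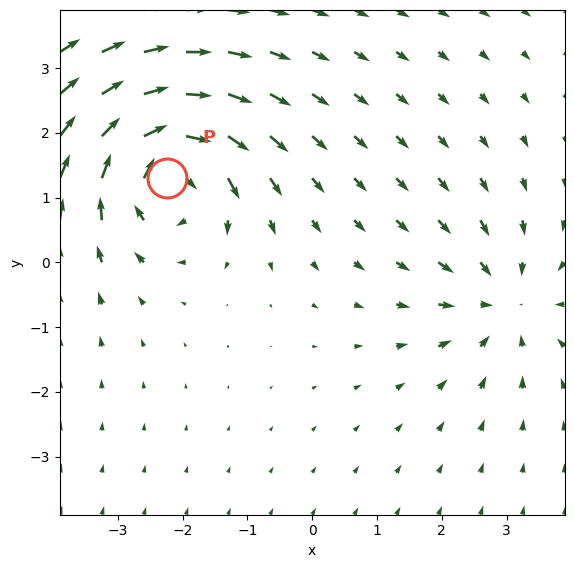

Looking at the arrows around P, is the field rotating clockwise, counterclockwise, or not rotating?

Near P at (-2.2, 1.3) the arrows circulate clockwise. The curl (z-component) there is about -6; negative curl means clockwise rotation.

clockwise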